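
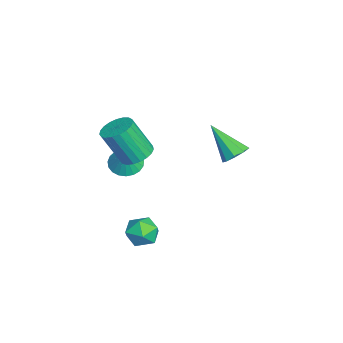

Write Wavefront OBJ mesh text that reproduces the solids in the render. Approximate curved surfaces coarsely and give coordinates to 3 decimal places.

v 0.063 -3.859 -0.746
v 0.541 -4.435 -1.056
v 0.617 -3.881 0.146
v 0.702 -4.154 -1.149
v 0.752 -3.821 -1.172
v 0.683 -3.495 -1.121
v 0.506 -3.233 -1.006
v 0.254 -3.078 -0.845
v -0.032 -3.059 -0.668
v -0.301 -3.178 -0.504
v -0.507 -3.414 -0.382
v -0.615 -3.728 -0.323
v -0.605 -4.065 -0.337
v -0.479 -4.365 -0.422
v -0.26 -4.579 -0.563
v 0.015 -4.668 -0.736
v 0.298 -4.617 -0.91
v -1.434 1.039 -1.222
v -1.01 1.386 -0.724
v -2.206 -0.119 0.242
v -1.454 1.624 -0.77
v -1.889 1.589 -1.027
v -2.111 1.296 -1.375
v -2.016 0.883 -1.652
v -1.648 0.543 -1.727
v -1.181 0.435 -1.566
v -0.832 0.61 -1.244
v -0.764 0.985 -0.911
v 1.684 -3.29 0.931
v 2.323 -2.845 1.155
v 2.334 -3.725 2.873
v 1.696 -4.17 2.649
v 2.065 -2.653 1.255
v 2.076 -3.533 2.973
v 1.741 -2.571 1.299
v 1.753 -3.451 3.017
v 1.408 -2.613 1.28
v 1.419 -3.493 2.997
v 1.122 -2.773 1.2
v 1.133 -3.653 2.918
v 0.933 -3.022 1.074
v 0.945 -3.902 2.791
v 0.875 -3.317 0.923
v 0.886 -4.197 2.64
v 0.956 -3.608 0.773
v 0.968 -4.488 2.491
v 1.163 -3.843 0.651
v 1.175 -4.723 2.369
v 1.461 -3.983 0.577
v 1.472 -4.863 2.295
v 1.797 -4.004 0.565
v 1.808 -4.884 2.282
v 2.113 -3.9 0.616
v 2.125 -4.78 2.333
v 2.356 -3.692 0.721
v 2.367 -4.572 2.439
v 2.482 -3.413 0.863
v 2.493 -4.293 2.58
v 2.47 -3.114 1.016
v 2.482 -3.994 2.734
v 2.724 -2.404 -3.099
v 3.315 -3.021 -3.276
v 1.745 -3.139 -3.804
v 2.336 -3.756 -3.981
v 2.053 -3.645 -3.163
v 2.657 -3.191 -2.727
v 2.403 -2.969 -4.353
v 3.007 -2.515 -3.917
v 3.116 -3.371 -4.051
v 2.9 -3.788 -3.315
v 2.16 -2.372 -3.765
v 1.944 -2.789 -3.029
f 2 1 4
f 2 4 3
f 4 1 5
f 4 5 3
f 5 1 6
f 5 6 3
f 6 1 7
f 6 7 3
f 7 1 8
f 7 8 3
f 8 1 9
f 8 9 3
f 9 1 10
f 9 10 3
f 10 1 11
f 10 11 3
f 11 1 12
f 11 12 3
f 12 1 13
f 12 13 3
f 13 1 14
f 13 14 3
f 14 1 15
f 14 15 3
f 15 1 16
f 15 16 3
f 16 1 17
f 16 17 3
f 17 1 2
f 17 2 3
f 19 18 21
f 19 21 20
f 21 18 22
f 21 22 20
f 22 18 23
f 22 23 20
f 23 18 24
f 23 24 20
f 24 18 25
f 24 25 20
f 25 18 26
f 25 26 20
f 26 18 27
f 26 27 20
f 27 18 28
f 27 28 20
f 28 18 19
f 28 19 20
f 30 29 33
f 30 33 31
f 31 33 34
f 31 34 32
f 33 29 35
f 33 35 34
f 34 35 36
f 34 36 32
f 35 29 37
f 35 37 36
f 36 37 38
f 36 38 32
f 37 29 39
f 37 39 38
f 38 39 40
f 38 40 32
f 39 29 41
f 39 41 40
f 40 41 42
f 40 42 32
f 41 29 43
f 41 43 42
f 42 43 44
f 42 44 32
f 43 29 45
f 43 45 44
f 44 45 46
f 44 46 32
f 45 29 47
f 45 47 46
f 46 47 48
f 46 48 32
f 47 29 49
f 47 49 48
f 48 49 50
f 48 50 32
f 49 29 51
f 49 51 50
f 50 51 52
f 50 52 32
f 51 29 53
f 51 53 52
f 52 53 54
f 52 54 32
f 53 29 55
f 53 55 54
f 54 55 56
f 54 56 32
f 55 29 57
f 55 57 56
f 56 57 58
f 56 58 32
f 57 29 59
f 57 59 58
f 58 59 60
f 58 60 32
f 59 29 30
f 59 30 60
f 60 30 31
f 60 31 32
f 61 72 66
f 61 66 62
f 61 62 68
f 61 68 71
f 61 71 72
f 62 66 70
f 66 72 65
f 72 71 63
f 71 68 67
f 68 62 69
f 64 70 65
f 64 65 63
f 64 63 67
f 64 67 69
f 64 69 70
f 65 70 66
f 63 65 72
f 67 63 71
f 69 67 68
f 70 69 62



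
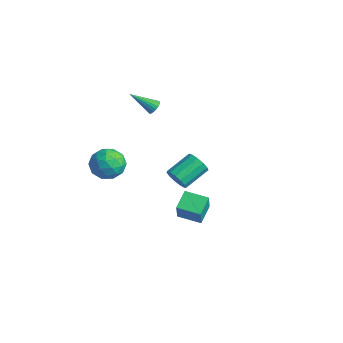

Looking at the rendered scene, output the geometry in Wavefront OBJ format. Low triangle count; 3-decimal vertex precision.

v -1.517 1.773 -2.216
v -1.204 2.105 -2.849
v -1.35 3.678 -2.096
v -1.663 3.347 -1.464
v -1.638 2.097 -2.916
v -1.784 3.67 -2.163
v -2.034 1.986 -2.76
v -2.18 3.559 -2.008
v -2.266 1.807 -2.432
v -2.412 3.38 -1.68
v -2.26 1.618 -2.036
v -2.406 3.191 -1.283
v -2.018 1.478 -1.696
v -2.164 3.051 -0.944
v -1.617 1.432 -1.522
v -1.763 3.005 -0.77
v -1.184 1.494 -1.568
v -1.331 3.068 -0.816
v -0.857 1.645 -1.82
v -1.004 3.218 -1.068
v -0.74 1.837 -2.198
v -0.886 3.41 -1.445
v -0.869 2.008 -2.581
v -1.015 3.581 -1.829
v 2.901 -0.51 0.008
v 3.398 -0.892 1.226
v 3.961 0.29 -0.173
v 4.458 -0.092 1.045
v 3.502 -1.428 -0.525
v 3.999 -1.81 0.693
v 4.562 -0.628 -0.706
v 5.059 -1.01 0.512
v -2.673 1.094 3.421
v -2.413 1.271 3.811
v -3.487 0.006 4.459
v -2.593 1.402 3.807
v -2.789 1.472 3.727
v -2.961 1.468 3.587
v -3.077 1.389 3.414
v -3.112 1.252 3.242
v -3.061 1.084 3.106
v -2.932 0.918 3.032
v -2.753 0.786 3.036
v -2.557 0.716 3.115
v -2.385 0.721 3.256
v -2.269 0.8 3.429
v -2.234 0.937 3.601
v -2.285 1.105 3.737
v -3.969 -1.76 -0.136
v -3.331 -0.86 -0.08
v -2.529 -2.76 -0.48
v -1.891 -1.86 -0.424
v -2.37 -2.255 0.489
v -3.26 -1.637 0.702
v -2.6 -1.983 -1.262
v -3.49 -1.365 -1.049
v -2.485 -0.998 -0.775
v -2.343 -1.166 0.306
v -3.517 -2.454 -0.866
v -3.375 -2.622 0.215
v -3.776 -1.222 -0.078
v -2.084 -2.398 -0.482
v -2.365 -2.63 0.054
v -1.99 -2.101 0.087
v -3.735 -1.679 0.381
v -3.36 -1.15 0.415
v -2.795 -1.97 0.749
v -2.5 -2.47 -0.975
v -2.125 -1.941 -0.941
v -3.87 -1.519 -0.647
v -3.495 -0.99 -0.614
v -3.065 -1.65 -1.309
v -2.904 -0.775 -0.454
v -2.058 -1.362 -0.656
v -2.474 -1.434 -1.148
v -2.997 -1.071 -1.023
v -2.821 -0.874 0.182
v -1.974 -1.461 -0.02
v -2.256 -1.693 0.517
v -2.779 -1.33 0.642
v -2.323 -0.955 -0.226
v -3.886 -2.159 -0.54
v -3.039 -2.746 -0.742
v -3.081 -2.29 -1.202
v -3.604 -1.927 -1.077
v -3.802 -2.258 0.096
v -2.956 -2.845 -0.106
v -2.863 -2.549 0.463
v -3.386 -2.186 0.588
v -3.537 -2.665 -0.334
f 2 1 5
f 2 5 3
f 3 5 6
f 3 6 4
f 5 1 7
f 5 7 6
f 6 7 8
f 6 8 4
f 7 1 9
f 7 9 8
f 8 9 10
f 8 10 4
f 9 1 11
f 9 11 10
f 10 11 12
f 10 12 4
f 11 1 13
f 11 13 12
f 12 13 14
f 12 14 4
f 13 1 15
f 13 15 14
f 14 15 16
f 14 16 4
f 15 1 17
f 15 17 16
f 16 17 18
f 16 18 4
f 17 1 19
f 17 19 18
f 18 19 20
f 18 20 4
f 19 1 21
f 19 21 20
f 20 21 22
f 20 22 4
f 21 1 23
f 21 23 22
f 22 23 24
f 22 24 4
f 23 1 2
f 23 2 24
f 24 2 3
f 24 3 4
f 26 28 25
f 29 26 25
f 25 28 27
f 27 29 25
f 26 32 28
f 30 26 29
f 30 32 26
f 28 32 27
f 31 29 27
f 27 32 31
f 31 30 29
f 32 30 31
f 34 33 36
f 34 36 35
f 36 33 37
f 36 37 35
f 37 33 38
f 37 38 35
f 38 33 39
f 38 39 35
f 39 33 40
f 39 40 35
f 40 33 41
f 40 41 35
f 41 33 42
f 41 42 35
f 42 33 43
f 42 43 35
f 43 33 44
f 43 44 35
f 44 33 45
f 44 45 35
f 45 33 46
f 45 46 35
f 46 33 47
f 46 47 35
f 47 33 48
f 47 48 35
f 48 33 34
f 48 34 35
f 49 86 65
f 86 60 89
f 65 89 54
f 86 89 65
f 49 65 61
f 65 54 66
f 61 66 50
f 65 66 61
f 49 61 70
f 61 50 71
f 70 71 56
f 61 71 70
f 49 70 82
f 70 56 85
f 82 85 59
f 70 85 82
f 49 82 86
f 82 59 90
f 86 90 60
f 82 90 86
f 50 66 77
f 66 54 80
f 77 80 58
f 66 80 77
f 54 89 67
f 89 60 88
f 67 88 53
f 89 88 67
f 60 90 87
f 90 59 83
f 87 83 51
f 90 83 87
f 59 85 84
f 85 56 72
f 84 72 55
f 85 72 84
f 56 71 76
f 71 50 73
f 76 73 57
f 71 73 76
f 52 78 64
f 78 58 79
f 64 79 53
f 78 79 64
f 52 64 62
f 64 53 63
f 62 63 51
f 64 63 62
f 52 62 69
f 62 51 68
f 69 68 55
f 62 68 69
f 52 69 74
f 69 55 75
f 74 75 57
f 69 75 74
f 52 74 78
f 74 57 81
f 78 81 58
f 74 81 78
f 53 79 67
f 79 58 80
f 67 80 54
f 79 80 67
f 51 63 87
f 63 53 88
f 87 88 60
f 63 88 87
f 55 68 84
f 68 51 83
f 84 83 59
f 68 83 84
f 57 75 76
f 75 55 72
f 76 72 56
f 75 72 76
f 58 81 77
f 81 57 73
f 77 73 50
f 81 73 77



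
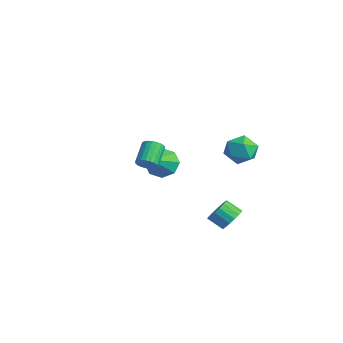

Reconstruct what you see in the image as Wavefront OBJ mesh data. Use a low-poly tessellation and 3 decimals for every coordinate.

v -3.692 -0.47 -3.08
v -2.857 -0.149 -3.528
v -2.708 -1.63 -2.08
v -3.024 0.252 -2.898
v -3.582 0.231 -2.375
v -4.204 -0.201 -2.264
v -4.526 -0.791 -2.631
v -4.359 -1.192 -3.261
v -3.801 -1.17 -3.785
v -3.179 -0.738 -3.896
v 0.888 -3.622 -0.234
v 1.378 -3.426 0.052
v 0.582 -2.642 0.879
v 0.092 -2.838 0.594
v 1.353 -3.258 -0.131
v 0.558 -2.474 0.697
v 1.249 -3.153 -0.331
v 0.453 -2.369 0.496
v 1.081 -3.128 -0.515
v 0.286 -2.345 0.313
v 0.881 -3.19 -0.65
v 0.085 -2.406 0.178
v 0.681 -3.326 -0.713
v -0.114 -2.542 0.115
v 0.517 -3.513 -0.693
v -0.278 -2.729 0.135
v 0.418 -3.719 -0.594
v -0.378 -2.935 0.234
v 0.399 -3.908 -0.432
v -0.396 -3.124 0.395
v 0.465 -4.048 -0.237
v -0.33 -3.264 0.591
v 0.604 -4.114 -0.04
v -0.191 -3.33 0.787
v 0.792 -4.095 0.122
v -0.003 -3.311 0.95
v 0.997 -3.994 0.224
v 0.201 -3.211 1.051
v 1.183 -3.829 0.246
v 0.387 -3.045 1.074
v 1.317 -3.628 0.185
v 0.522 -2.844 1.013
v 3.119 0.098 -4.106
v 3.719 -0.099 -3.665
v 3.101 -0.654 -3.073
v 2.501 -0.458 -3.514
v 3.591 0.21 -3.509
v 2.974 -0.345 -2.916
v 3.356 0.493 -3.489
v 2.738 -0.063 -2.897
v 3.066 0.685 -3.611
v 2.448 0.13 -3.019
v 2.788 0.743 -3.846
v 2.171 0.187 -3.254
v 2.586 0.653 -4.141
v 1.969 0.097 -3.549
v 2.506 0.435 -4.428
v 1.889 -0.12 -3.835
v 2.566 0.141 -4.641
v 1.949 -0.414 -4.049
v 2.753 -0.164 -4.732
v 2.136 -0.719 -4.139
v 3.024 -0.408 -4.679
v 2.407 -0.963 -4.086
v 3.316 -0.537 -4.495
v 2.699 -1.092 -3.902
v 3.563 -0.52 -4.222
v 2.946 -1.076 -3.63
v 3.708 -0.362 -3.923
v 3.091 -0.917 -3.33
v 2.757 1.307 0.962
v 3.458 1.128 0.304
v 2.942 -0.148 1.556
v 3.643 -0.327 0.898
v 3.801 0.316 1.618
v 3.686 1.215 1.251
v 2.714 -0.235 0.609
v 2.599 0.664 0.242
v 3.431 0.175 0.086
v 4.103 0.515 0.709
v 2.297 0.465 1.151
v 2.969 0.805 1.774
f 2 1 4
f 2 4 3
f 4 1 5
f 4 5 3
f 5 1 6
f 5 6 3
f 6 1 7
f 6 7 3
f 7 1 8
f 7 8 3
f 8 1 9
f 8 9 3
f 9 1 10
f 9 10 3
f 10 1 2
f 10 2 3
f 12 11 15
f 12 15 13
f 13 15 16
f 13 16 14
f 15 11 17
f 15 17 16
f 16 17 18
f 16 18 14
f 17 11 19
f 17 19 18
f 18 19 20
f 18 20 14
f 19 11 21
f 19 21 20
f 20 21 22
f 20 22 14
f 21 11 23
f 21 23 22
f 22 23 24
f 22 24 14
f 23 11 25
f 23 25 24
f 24 25 26
f 24 26 14
f 25 11 27
f 25 27 26
f 26 27 28
f 26 28 14
f 27 11 29
f 27 29 28
f 28 29 30
f 28 30 14
f 29 11 31
f 29 31 30
f 30 31 32
f 30 32 14
f 31 11 33
f 31 33 32
f 32 33 34
f 32 34 14
f 33 11 35
f 33 35 34
f 34 35 36
f 34 36 14
f 35 11 37
f 35 37 36
f 36 37 38
f 36 38 14
f 37 11 39
f 37 39 38
f 38 39 40
f 38 40 14
f 39 11 41
f 39 41 40
f 40 41 42
f 40 42 14
f 41 11 12
f 41 12 42
f 42 12 13
f 42 13 14
f 44 43 47
f 44 47 45
f 45 47 48
f 45 48 46
f 47 43 49
f 47 49 48
f 48 49 50
f 48 50 46
f 49 43 51
f 49 51 50
f 50 51 52
f 50 52 46
f 51 43 53
f 51 53 52
f 52 53 54
f 52 54 46
f 53 43 55
f 53 55 54
f 54 55 56
f 54 56 46
f 55 43 57
f 55 57 56
f 56 57 58
f 56 58 46
f 57 43 59
f 57 59 58
f 58 59 60
f 58 60 46
f 59 43 61
f 59 61 60
f 60 61 62
f 60 62 46
f 61 43 63
f 61 63 62
f 62 63 64
f 62 64 46
f 63 43 65
f 63 65 64
f 64 65 66
f 64 66 46
f 65 43 67
f 65 67 66
f 66 67 68
f 66 68 46
f 67 43 69
f 67 69 68
f 68 69 70
f 68 70 46
f 69 43 44
f 69 44 70
f 70 44 45
f 70 45 46
f 71 82 76
f 71 76 72
f 71 72 78
f 71 78 81
f 71 81 82
f 72 76 80
f 76 82 75
f 82 81 73
f 81 78 77
f 78 72 79
f 74 80 75
f 74 75 73
f 74 73 77
f 74 77 79
f 74 79 80
f 75 80 76
f 73 75 82
f 77 73 81
f 79 77 78
f 80 79 72



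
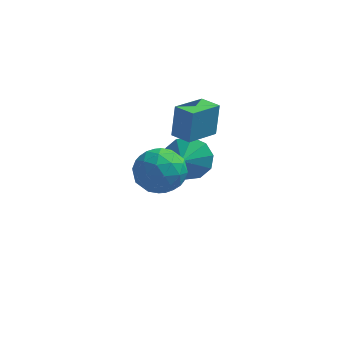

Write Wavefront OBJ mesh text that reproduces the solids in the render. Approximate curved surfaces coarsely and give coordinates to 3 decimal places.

v -0.705 1.627 -0.391
v 0.245 1.705 -0.123
v -0.775 0.753 0.111
v -0.096 1.978 0.305
v -0.669 2.118 0.468
v -1.256 2.069 0.302
v -1.633 1.852 -0.128
v -1.655 1.549 -0.659
v -1.315 1.275 -1.088
v -0.741 1.136 -1.25
v -0.154 1.184 -1.084
v 0.222 1.401 -0.654
v -0.78 -2.359 1.716
v 0.072 -2.865 1.998
v -1.612 -3.055 2.982
v -0.76 -3.561 3.264
v -0.811 -2.538 3.373
v -0.297 -2.108 2.591
v -1.243 -3.812 2.389
v -0.729 -3.382 1.607
v -0.214 -3.763 2.414
v 0.053 -2.976 3.022
v -1.593 -2.944 1.958
v -1.326 -2.157 2.566
v -0.281 -2.551 1.746
v -1.259 -3.369 3.234
v -1.289 -2.768 3.299
v -0.788 -3.065 3.464
v -0.498 -2.106 2.094
v 0.003 -2.403 2.26
v -0.516 -2.211 3.069
v -1.543 -3.517 2.72
v -1.042 -3.814 2.886
v -0.752 -2.855 1.516
v -0.251 -3.152 1.681
v -1.024 -3.709 1.911
v 0.052 -3.376 2.156
v -0.437 -3.786 2.9
v -0.721 -3.933 2.386
v -0.419 -3.68 1.926
v 0.209 -2.913 2.513
v -0.28 -3.322 3.258
v -0.311 -2.721 3.322
v -0.008 -2.468 2.862
v 0.04 -3.441 2.758
v -1.26 -2.598 1.722
v -1.749 -3.007 2.467
v -1.532 -3.452 2.118
v -1.229 -3.199 1.658
v -1.103 -2.134 2.08
v -1.592 -2.544 2.824
v -1.121 -2.24 3.054
v -0.819 -1.987 2.594
v -1.58 -2.479 2.222
v -1.102 0.48 1.755
v -1.035 0.791 3.129
v -0.344 1.688 1.445
v -0.277 1.999 2.818
v -0.343 0.021 1.822
v -0.276 0.332 3.195
v 0.415 1.229 1.511
v 0.482 1.54 2.885
f 2 1 4
f 2 4 3
f 4 1 5
f 4 5 3
f 5 1 6
f 5 6 3
f 6 1 7
f 6 7 3
f 7 1 8
f 7 8 3
f 8 1 9
f 8 9 3
f 9 1 10
f 9 10 3
f 10 1 11
f 10 11 3
f 11 1 12
f 11 12 3
f 12 1 2
f 12 2 3
f 13 50 29
f 50 24 53
f 29 53 18
f 50 53 29
f 13 29 25
f 29 18 30
f 25 30 14
f 29 30 25
f 13 25 34
f 25 14 35
f 34 35 20
f 25 35 34
f 13 34 46
f 34 20 49
f 46 49 23
f 34 49 46
f 13 46 50
f 46 23 54
f 50 54 24
f 46 54 50
f 14 30 41
f 30 18 44
f 41 44 22
f 30 44 41
f 18 53 31
f 53 24 52
f 31 52 17
f 53 52 31
f 24 54 51
f 54 23 47
f 51 47 15
f 54 47 51
f 23 49 48
f 49 20 36
f 48 36 19
f 49 36 48
f 20 35 40
f 35 14 37
f 40 37 21
f 35 37 40
f 16 42 28
f 42 22 43
f 28 43 17
f 42 43 28
f 16 28 26
f 28 17 27
f 26 27 15
f 28 27 26
f 16 26 33
f 26 15 32
f 33 32 19
f 26 32 33
f 16 33 38
f 33 19 39
f 38 39 21
f 33 39 38
f 16 38 42
f 38 21 45
f 42 45 22
f 38 45 42
f 17 43 31
f 43 22 44
f 31 44 18
f 43 44 31
f 15 27 51
f 27 17 52
f 51 52 24
f 27 52 51
f 19 32 48
f 32 15 47
f 48 47 23
f 32 47 48
f 21 39 40
f 39 19 36
f 40 36 20
f 39 36 40
f 22 45 41
f 45 21 37
f 41 37 14
f 45 37 41
f 56 58 55
f 59 56 55
f 55 58 57
f 57 59 55
f 56 62 58
f 60 56 59
f 60 62 56
f 58 62 57
f 61 59 57
f 57 62 61
f 61 60 59
f 62 60 61



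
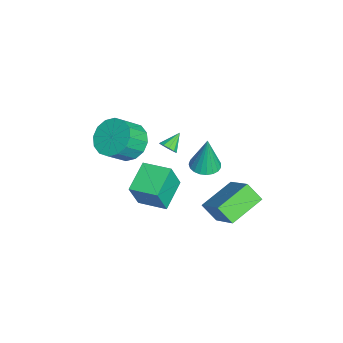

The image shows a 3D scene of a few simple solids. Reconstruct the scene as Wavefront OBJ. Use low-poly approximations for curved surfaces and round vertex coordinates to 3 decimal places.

v 0.534 2.499 1.082
v 0.991 3.105 1.029
v 0.626 2.601 2.998
v 0.704 3.238 1.035
v 0.389 3.244 1.05
v 0.098 3.121 1.07
v -0.117 2.891 1.093
v -0.219 2.593 1.113
v -0.191 2.278 1.129
v -0.038 2.002 1.136
v 0.214 1.812 1.134
v 0.522 1.74 1.123
v 0.832 1.8 1.105
v 1.09 1.981 1.084
v 1.252 2.251 1.061
v 1.291 2.564 1.043
v 1.198 2.866 1.031
v -0.302 -1.044 2.041
v 0.532 -0.358 2.066
v 1.155 -1.149 3.023
v 0.322 -1.836 2.999
v 0.177 -0.168 2.454
v 0.8 -0.96 3.411
v -0.307 -0.214 2.732
v 0.317 -1.005 3.689
v -0.789 -0.481 2.824
v -0.165 -1.273 3.781
v -1.14 -0.9 2.707
v -0.516 -1.692 3.664
v -1.267 -1.357 2.411
v -0.643 -2.149 3.368
v -1.135 -1.731 2.017
v -0.512 -2.522 2.974
v -0.78 -1.92 1.629
v -0.157 -2.712 2.586
v -0.297 -1.875 1.351
v 0.327 -2.666 2.308
v 0.185 -1.607 1.259
v 0.809 -2.399 2.216
v 0.536 -1.188 1.376
v 1.16 -1.98 2.333
v 0.663 -0.731 1.672
v 1.287 -1.523 2.629
v 3.738 2.975 0.035
v 3.37 2.31 0.803
v 2.578 4.322 0.648
v 2.211 3.657 1.416
v 5.229 3.663 1.344
v 4.862 2.998 2.112
v 4.07 5.01 1.957
v 3.702 4.345 2.725
v 1.556 0.046 1.196
v 2.006 -0.363 2.665
v 2.2 1.346 1.361
v 2.65 0.937 2.83
v 2.97 -0.577 0.59
v 3.42 -0.986 2.059
v 3.614 0.723 0.755
v 4.064 0.314 2.224
v -1.632 0.755 0.313
v -1.369 1.175 0.192
v -2.268 1.325 0.907
v -1.599 1.14 -0.02
v -1.842 0.957 -0.105
v -2.004 0.697 -0.031
v -2.024 0.46 0.176
v -1.894 0.335 0.435
v -1.664 0.371 0.647
v -1.422 0.554 0.732
v -1.259 0.813 0.657
v -1.239 1.051 0.451
f 2 1 4
f 2 4 3
f 4 1 5
f 4 5 3
f 5 1 6
f 5 6 3
f 6 1 7
f 6 7 3
f 7 1 8
f 7 8 3
f 8 1 9
f 8 9 3
f 9 1 10
f 9 10 3
f 10 1 11
f 10 11 3
f 11 1 12
f 11 12 3
f 12 1 13
f 12 13 3
f 13 1 14
f 13 14 3
f 14 1 15
f 14 15 3
f 15 1 16
f 15 16 3
f 16 1 17
f 16 17 3
f 17 1 2
f 17 2 3
f 19 18 22
f 19 22 20
f 20 22 23
f 20 23 21
f 22 18 24
f 22 24 23
f 23 24 25
f 23 25 21
f 24 18 26
f 24 26 25
f 25 26 27
f 25 27 21
f 26 18 28
f 26 28 27
f 27 28 29
f 27 29 21
f 28 18 30
f 28 30 29
f 29 30 31
f 29 31 21
f 30 18 32
f 30 32 31
f 31 32 33
f 31 33 21
f 32 18 34
f 32 34 33
f 33 34 35
f 33 35 21
f 34 18 36
f 34 36 35
f 35 36 37
f 35 37 21
f 36 18 38
f 36 38 37
f 37 38 39
f 37 39 21
f 38 18 40
f 38 40 39
f 39 40 41
f 39 41 21
f 40 18 42
f 40 42 41
f 41 42 43
f 41 43 21
f 42 18 19
f 42 19 43
f 43 19 20
f 43 20 21
f 45 47 44
f 48 45 44
f 44 47 46
f 46 48 44
f 45 51 47
f 49 45 48
f 49 51 45
f 47 51 46
f 50 48 46
f 46 51 50
f 50 49 48
f 51 49 50
f 53 55 52
f 56 53 52
f 52 55 54
f 54 56 52
f 53 59 55
f 57 53 56
f 57 59 53
f 55 59 54
f 58 56 54
f 54 59 58
f 58 57 56
f 59 57 58
f 61 60 63
f 61 63 62
f 63 60 64
f 63 64 62
f 64 60 65
f 64 65 62
f 65 60 66
f 65 66 62
f 66 60 67
f 66 67 62
f 67 60 68
f 67 68 62
f 68 60 69
f 68 69 62
f 69 60 70
f 69 70 62
f 70 60 71
f 70 71 62
f 71 60 61
f 71 61 62



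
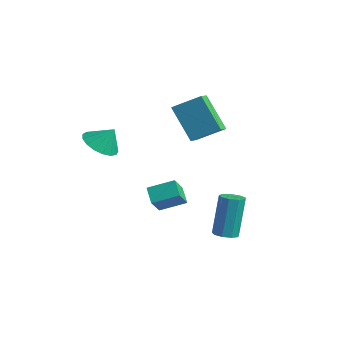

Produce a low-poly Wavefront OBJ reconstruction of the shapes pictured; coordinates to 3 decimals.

v -3.384 2.095 -4.034
v -2.696 3.102 -3.556
v -2.648 1.853 -4.583
v -1.959 2.86 -4.105
v -2.981 1.42 -3.195
v -2.292 2.427 -2.717
v -2.244 1.178 -3.744
v -1.556 2.185 -3.266
v -4.083 -0.244 -0.452
v -3.409 0.147 -0.96
v -3.657 0.224 0.472
v -3.735 0.451 -0.964
v -4.14 0.595 -0.85
v -4.533 0.547 -0.645
v -4.822 0.318 -0.396
v -4.942 -0.04 -0.16
v -4.865 -0.444 0.009
v -4.609 -0.803 0.073
v -4.232 -1.033 0.016
v -3.822 -1.083 -0.148
v -3.471 -0.94 -0.382
v -3.26 -0.638 -0.632
v -3.238 -0.246 -0.84
v 1.665 2.341 -4.224
v 2.017 1.907 -4.067
v 1.766 2.426 -2.078
v 1.415 2.859 -2.236
v 2.228 2.238 -4.126
v 1.977 2.757 -2.138
v 2.175 2.617 -4.232
v 1.925 3.136 -2.244
v 1.884 2.866 -4.334
v 1.633 3.385 -2.346
v 1.491 2.87 -4.384
v 1.24 3.389 -2.396
v 1.179 2.626 -4.36
v 0.928 3.145 -2.372
v 1.095 2.248 -4.272
v 0.844 2.767 -2.284
v 1.278 1.914 -4.162
v 1.027 2.433 -2.173
v 1.642 1.779 -4.08
v 1.391 2.298 -2.092
v -3.902 3.637 0.874
v -3.41 3 1.179
v -3.072 4.637 1.622
v -2.58 4.001 1.927
v -2.66 3.819 -0.747
v -2.168 3.183 -0.442
v -1.83 4.82 0.001
v -1.338 4.183 0.306
f 2 4 1
f 5 2 1
f 1 4 3
f 3 5 1
f 2 8 4
f 6 2 5
f 6 8 2
f 4 8 3
f 7 5 3
f 3 8 7
f 7 6 5
f 8 6 7
f 10 9 12
f 10 12 11
f 12 9 13
f 12 13 11
f 13 9 14
f 13 14 11
f 14 9 15
f 14 15 11
f 15 9 16
f 15 16 11
f 16 9 17
f 16 17 11
f 17 9 18
f 17 18 11
f 18 9 19
f 18 19 11
f 19 9 20
f 19 20 11
f 20 9 21
f 20 21 11
f 21 9 22
f 21 22 11
f 22 9 23
f 22 23 11
f 23 9 10
f 23 10 11
f 25 24 28
f 25 28 26
f 26 28 29
f 26 29 27
f 28 24 30
f 28 30 29
f 29 30 31
f 29 31 27
f 30 24 32
f 30 32 31
f 31 32 33
f 31 33 27
f 32 24 34
f 32 34 33
f 33 34 35
f 33 35 27
f 34 24 36
f 34 36 35
f 35 36 37
f 35 37 27
f 36 24 38
f 36 38 37
f 37 38 39
f 37 39 27
f 38 24 40
f 38 40 39
f 39 40 41
f 39 41 27
f 40 24 42
f 40 42 41
f 41 42 43
f 41 43 27
f 42 24 25
f 42 25 43
f 43 25 26
f 43 26 27
f 45 47 44
f 48 45 44
f 44 47 46
f 46 48 44
f 45 51 47
f 49 45 48
f 49 51 45
f 47 51 46
f 50 48 46
f 46 51 50
f 50 49 48
f 51 49 50



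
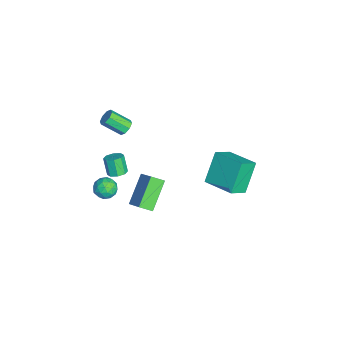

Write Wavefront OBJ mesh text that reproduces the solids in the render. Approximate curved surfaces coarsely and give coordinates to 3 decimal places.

v 3.334 -3.279 3.28
v 3.707 -3.639 3.391
v 3.259 -3.82 4.311
v 2.886 -3.461 4.2
v 3.81 -3.266 3.514
v 3.361 -3.448 4.434
v 3.633 -2.901 3.5
v 3.185 -3.083 4.421
v 3.282 -2.758 3.357
v 2.833 -2.939 4.278
v 2.961 -2.92 3.169
v 2.513 -3.101 4.089
v 2.859 -3.292 3.046
v 2.41 -3.474 3.966
v 3.035 -3.657 3.059
v 2.587 -3.839 3.98
v 3.387 -3.801 3.202
v 2.938 -3.982 4.123
v -0.293 -2.808 3.291
v 0.061 -3.068 3.032
v -0.093 -4.092 3.85
v -0.447 -3.832 4.109
v 0.213 -2.858 3.323
v 0.06 -3.882 4.142
v 0.069 -2.619 3.596
v -0.084 -3.643 4.414
v -0.287 -2.49 3.69
v -0.441 -3.514 4.508
v -0.647 -2.548 3.55
v -0.801 -3.572 4.368
v -0.8 -2.758 3.258
v -0.953 -3.782 4.077
v -0.656 -2.997 2.986
v -0.809 -4.021 3.804
v -0.299 -3.126 2.892
v -0.453 -4.15 3.71
v -3.078 2.85 -2.168
v -2.386 2.014 -1.4
v -1.794 4.201 -1.854
v -1.102 3.365 -1.086
v -2.038 2.235 -3.774
v -1.346 1.399 -3.006
v -0.754 3.586 -3.46
v -0.062 2.75 -2.692
v 0.389 -2.008 -3.364
v 0.408 -2.739 -2.931
v -1 -1.323 -2.147
v -0.981 -2.054 -1.714
v 1.381 -1.486 -2.526
v 1.4 -2.217 -2.093
v -0.008 -0.801 -1.309
v 0.011 -1.532 -0.876
v 0.038 -3.433 -2.405
v 0.334 -3.864 -1.917
v -0.894 -4.116 -2.443
v -0.598 -4.547 -1.955
v -0.813 -3.891 -1.769
v -0.236 -3.468 -1.746
v -0.324 -4.512 -2.614
v 0.253 -4.089 -2.591
v 0.111 -4.53 -2.046
v -0.192 -4.147 -1.524
v -0.368 -3.833 -2.836
v -0.671 -3.45 -2.314
v 0.268 -3.588 -2.158
v -0.828 -4.392 -2.202
v -0.954 -4.006 -2.093
v -0.78 -4.259 -1.806
v -0.067 -3.356 -2.057
v 0.107 -3.609 -1.77
v -0.568 -3.625 -1.683
v -0.667 -4.371 -2.59
v -0.493 -4.624 -2.303
v 0.22 -3.721 -2.554
v 0.394 -3.974 -2.267
v 0.008 -4.355 -2.677
v 0.311 -4.233 -1.947
v -0.238 -4.635 -1.969
v -0.076 -4.614 -2.357
v 0.263 -4.366 -2.343
v 0.133 -4.008 -1.64
v -0.415 -4.41 -1.662
v -0.541 -4.024 -1.553
v -0.203 -3.776 -1.539
v 0.001 -4.4 -1.716
v -0.145 -3.57 -2.698
v -0.693 -3.972 -2.72
v -0.357 -4.204 -2.821
v -0.019 -3.956 -2.807
v -0.322 -3.345 -2.391
v -0.871 -3.747 -2.413
v -0.823 -3.614 -2.017
v -0.484 -3.366 -2.003
v -0.561 -3.58 -2.644
f 2 1 5
f 2 5 3
f 3 5 6
f 3 6 4
f 5 1 7
f 5 7 6
f 6 7 8
f 6 8 4
f 7 1 9
f 7 9 8
f 8 9 10
f 8 10 4
f 9 1 11
f 9 11 10
f 10 11 12
f 10 12 4
f 11 1 13
f 11 13 12
f 12 13 14
f 12 14 4
f 13 1 15
f 13 15 14
f 14 15 16
f 14 16 4
f 15 1 17
f 15 17 16
f 16 17 18
f 16 18 4
f 17 1 2
f 17 2 18
f 18 2 3
f 18 3 4
f 20 19 23
f 20 23 21
f 21 23 24
f 21 24 22
f 23 19 25
f 23 25 24
f 24 25 26
f 24 26 22
f 25 19 27
f 25 27 26
f 26 27 28
f 26 28 22
f 27 19 29
f 27 29 28
f 28 29 30
f 28 30 22
f 29 19 31
f 29 31 30
f 30 31 32
f 30 32 22
f 31 19 33
f 31 33 32
f 32 33 34
f 32 34 22
f 33 19 35
f 33 35 34
f 34 35 36
f 34 36 22
f 35 19 20
f 35 20 36
f 36 20 21
f 36 21 22
f 38 40 37
f 41 38 37
f 37 40 39
f 39 41 37
f 38 44 40
f 42 38 41
f 42 44 38
f 40 44 39
f 43 41 39
f 39 44 43
f 43 42 41
f 44 42 43
f 46 48 45
f 49 46 45
f 45 48 47
f 47 49 45
f 46 52 48
f 50 46 49
f 50 52 46
f 48 52 47
f 51 49 47
f 47 52 51
f 51 50 49
f 52 50 51
f 53 90 69
f 90 64 93
f 69 93 58
f 90 93 69
f 53 69 65
f 69 58 70
f 65 70 54
f 69 70 65
f 53 65 74
f 65 54 75
f 74 75 60
f 65 75 74
f 53 74 86
f 74 60 89
f 86 89 63
f 74 89 86
f 53 86 90
f 86 63 94
f 90 94 64
f 86 94 90
f 54 70 81
f 70 58 84
f 81 84 62
f 70 84 81
f 58 93 71
f 93 64 92
f 71 92 57
f 93 92 71
f 64 94 91
f 94 63 87
f 91 87 55
f 94 87 91
f 63 89 88
f 89 60 76
f 88 76 59
f 89 76 88
f 60 75 80
f 75 54 77
f 80 77 61
f 75 77 80
f 56 82 68
f 82 62 83
f 68 83 57
f 82 83 68
f 56 68 66
f 68 57 67
f 66 67 55
f 68 67 66
f 56 66 73
f 66 55 72
f 73 72 59
f 66 72 73
f 56 73 78
f 73 59 79
f 78 79 61
f 73 79 78
f 56 78 82
f 78 61 85
f 82 85 62
f 78 85 82
f 57 83 71
f 83 62 84
f 71 84 58
f 83 84 71
f 55 67 91
f 67 57 92
f 91 92 64
f 67 92 91
f 59 72 88
f 72 55 87
f 88 87 63
f 72 87 88
f 61 79 80
f 79 59 76
f 80 76 60
f 79 76 80
f 62 85 81
f 85 61 77
f 81 77 54
f 85 77 81



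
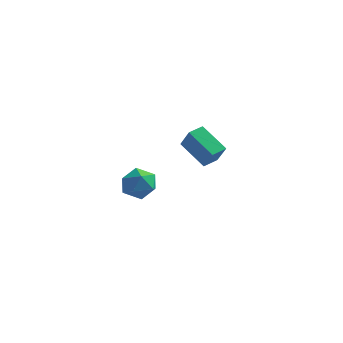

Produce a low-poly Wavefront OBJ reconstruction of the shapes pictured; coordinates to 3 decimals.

v -0.071 1.354 -3.837
v -1.38 1.974 -2.929
v 0.343 2.103 -3.751
v -0.967 2.723 -2.843
v 0.467 0.937 -2.777
v -0.843 1.557 -1.869
v 0.88 1.686 -2.691
v -0.429 2.306 -1.783
v -1.401 -2.981 -2.323
v -0.775 -3.449 -1.89
v -1.985 -4.211 -2.81
v -1.359 -4.679 -2.377
v -1.986 -4.239 -1.917
v -1.625 -3.479 -1.616
v -1.135 -4.181 -3.084
v -0.774 -3.421 -2.783
v -0.611 -4.191 -2.36
v -1.137 -4.227 -1.639
v -1.623 -3.433 -3.061
v -2.149 -3.469 -2.34
f 2 4 1
f 5 2 1
f 1 4 3
f 3 5 1
f 2 8 4
f 6 2 5
f 6 8 2
f 4 8 3
f 7 5 3
f 3 8 7
f 7 6 5
f 8 6 7
f 9 20 14
f 9 14 10
f 9 10 16
f 9 16 19
f 9 19 20
f 10 14 18
f 14 20 13
f 20 19 11
f 19 16 15
f 16 10 17
f 12 18 13
f 12 13 11
f 12 11 15
f 12 15 17
f 12 17 18
f 13 18 14
f 11 13 20
f 15 11 19
f 17 15 16
f 18 17 10



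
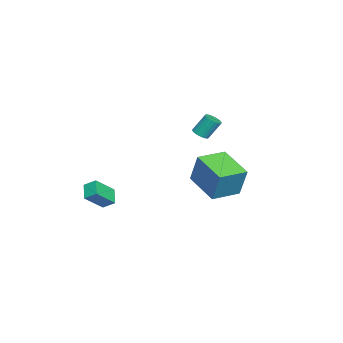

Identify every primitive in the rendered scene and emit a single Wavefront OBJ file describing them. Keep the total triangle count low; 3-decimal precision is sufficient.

v -3.141 1.057 0.692
v -2.662 1.258 0.665
v -2.88 1.924 1.761
v -3.359 1.723 1.788
v -2.769 1.395 0.561
v -2.986 2.061 1.656
v -2.932 1.481 0.476
v -3.149 2.147 1.571
v -3.127 1.502 0.424
v -3.344 2.168 1.52
v -3.324 1.456 0.414
v -3.542 2.122 1.509
v -3.494 1.349 0.445
v -3.711 2.015 1.54
v -3.609 1.197 0.514
v -3.827 1.863 1.609
v -3.654 1.024 0.611
v -3.871 1.69 1.706
v -3.62 0.856 0.719
v -3.838 1.522 1.815
v -3.514 0.719 0.824
v -3.731 1.385 1.919
v -3.351 0.633 0.909
v -3.568 1.299 2.004
v -3.156 0.612 0.96
v -3.373 1.278 2.056
v -2.958 0.658 0.971
v -3.176 1.324 2.066
v -2.789 0.765 0.94
v -3.006 1.431 2.035
v -2.673 0.917 0.871
v -2.891 1.583 1.966
v -2.629 1.09 0.774
v -2.846 1.756 1.869
v 1.835 -3.055 -1.986
v 2.705 -3.793 -0.997
v 1.911 -2.386 -1.554
v 2.781 -3.124 -0.565
v 2.679 -2.796 -2.535
v 3.549 -3.534 -1.546
v 2.755 -2.127 -2.103
v 3.625 -2.865 -1.114
v 1.884 3.037 0.216
v 2.259 3.493 1.938
v 3.248 4.454 -0.458
v 3.624 4.911 1.264
v 3.096 1.889 0.256
v 3.472 2.346 1.978
v 4.461 3.307 -0.418
v 4.836 3.763 1.304
f 2 1 5
f 2 5 3
f 3 5 6
f 3 6 4
f 5 1 7
f 5 7 6
f 6 7 8
f 6 8 4
f 7 1 9
f 7 9 8
f 8 9 10
f 8 10 4
f 9 1 11
f 9 11 10
f 10 11 12
f 10 12 4
f 11 1 13
f 11 13 12
f 12 13 14
f 12 14 4
f 13 1 15
f 13 15 14
f 14 15 16
f 14 16 4
f 15 1 17
f 15 17 16
f 16 17 18
f 16 18 4
f 17 1 19
f 17 19 18
f 18 19 20
f 18 20 4
f 19 1 21
f 19 21 20
f 20 21 22
f 20 22 4
f 21 1 23
f 21 23 22
f 22 23 24
f 22 24 4
f 23 1 25
f 23 25 24
f 24 25 26
f 24 26 4
f 25 1 27
f 25 27 26
f 26 27 28
f 26 28 4
f 27 1 29
f 27 29 28
f 28 29 30
f 28 30 4
f 29 1 31
f 29 31 30
f 30 31 32
f 30 32 4
f 31 1 33
f 31 33 32
f 32 33 34
f 32 34 4
f 33 1 2
f 33 2 34
f 34 2 3
f 34 3 4
f 36 38 35
f 39 36 35
f 35 38 37
f 37 39 35
f 36 42 38
f 40 36 39
f 40 42 36
f 38 42 37
f 41 39 37
f 37 42 41
f 41 40 39
f 42 40 41
f 44 46 43
f 47 44 43
f 43 46 45
f 45 47 43
f 44 50 46
f 48 44 47
f 48 50 44
f 46 50 45
f 49 47 45
f 45 50 49
f 49 48 47
f 50 48 49



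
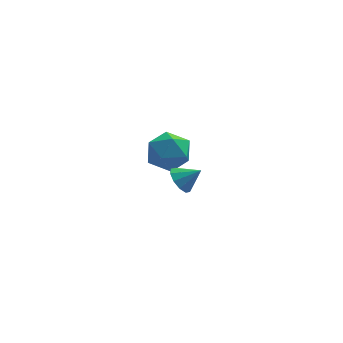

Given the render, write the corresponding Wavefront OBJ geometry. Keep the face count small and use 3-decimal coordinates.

v -3.005 3.252 0.43
v -2.492 2.593 1.2
v -4.388 2.047 0.32
v -3.875 1.388 1.09
v -4.307 2.392 1.399
v -3.453 3.136 1.467
v -3.427 1.504 0.053
v -2.573 2.248 0.121
v -2.753 1.513 0.967
v -3.297 2.062 1.799
v -3.583 2.578 -0.279
v -4.127 3.127 0.553
v -3.614 -3.136 3.24
v -3.19 -3.021 2.695
v -2.786 -3.244 3.86
v -3.278 -2.639 2.878
v -3.494 -2.447 3.2
v -3.756 -2.518 3.537
v -3.964 -2.825 3.761
v -4.038 -3.251 3.785
v -3.95 -3.633 3.601
v -3.734 -3.824 3.279
v -3.472 -3.753 2.942
v -3.264 -3.446 2.719
f 1 12 6
f 1 6 2
f 1 2 8
f 1 8 11
f 1 11 12
f 2 6 10
f 6 12 5
f 12 11 3
f 11 8 7
f 8 2 9
f 4 10 5
f 4 5 3
f 4 3 7
f 4 7 9
f 4 9 10
f 5 10 6
f 3 5 12
f 7 3 11
f 9 7 8
f 10 9 2
f 14 13 16
f 14 16 15
f 16 13 17
f 16 17 15
f 17 13 18
f 17 18 15
f 18 13 19
f 18 19 15
f 19 13 20
f 19 20 15
f 20 13 21
f 20 21 15
f 21 13 22
f 21 22 15
f 22 13 23
f 22 23 15
f 23 13 24
f 23 24 15
f 24 13 14
f 24 14 15



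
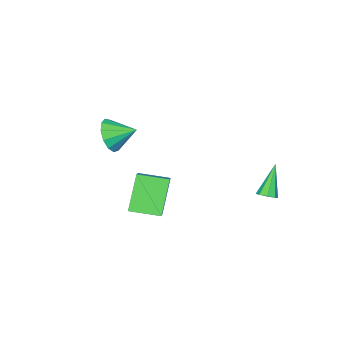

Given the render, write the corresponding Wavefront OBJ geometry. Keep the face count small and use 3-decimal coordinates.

v -0.956 2.547 -1.081
v -0.5 2.481 -0.799
v -1.984 2.113 0.481
v -0.64 2.869 -0.784
v -0.965 3.069 -0.942
v -1.285 2.963 -1.182
v -1.411 2.614 -1.363
v -1.271 2.225 -1.378
v -0.946 2.025 -1.22
v -0.626 2.131 -0.98
v 4.401 -1.334 -1.339
v 3.306 -1.912 0.394
v 3.412 -0.121 -1.559
v 2.317 -0.7 0.173
v 5.403 -0.34 -0.373
v 4.308 -0.919 1.359
v 4.414 0.872 -0.594
v 3.319 0.294 1.139
v 2.888 -4.283 1.699
v 3.607 -4.186 2.429
v 2.152 -3.217 2.281
v 3.768 -3.837 1.994
v 3.649 -3.631 1.465
v 3.288 -3.631 1.01
v 2.8 -3.839 0.774
v 2.34 -4.188 0.832
v 2.054 -4.567 1.165
v 2.032 -4.856 1.668
v 2.282 -4.963 2.181
v 2.724 -4.855 2.54
v 3.218 -4.565 2.633
f 2 1 4
f 2 4 3
f 4 1 5
f 4 5 3
f 5 1 6
f 5 6 3
f 6 1 7
f 6 7 3
f 7 1 8
f 7 8 3
f 8 1 9
f 8 9 3
f 9 1 10
f 9 10 3
f 10 1 2
f 10 2 3
f 12 14 11
f 15 12 11
f 11 14 13
f 13 15 11
f 12 18 14
f 16 12 15
f 16 18 12
f 14 18 13
f 17 15 13
f 13 18 17
f 17 16 15
f 18 16 17
f 20 19 22
f 20 22 21
f 22 19 23
f 22 23 21
f 23 19 24
f 23 24 21
f 24 19 25
f 24 25 21
f 25 19 26
f 25 26 21
f 26 19 27
f 26 27 21
f 27 19 28
f 27 28 21
f 28 19 29
f 28 29 21
f 29 19 30
f 29 30 21
f 30 19 31
f 30 31 21
f 31 19 20
f 31 20 21



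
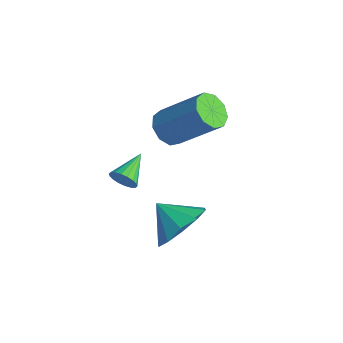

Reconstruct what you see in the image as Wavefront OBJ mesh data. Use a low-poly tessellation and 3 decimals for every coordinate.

v 1.844 -1.875 0.371
v 2.125 -1.866 0.785
v 1.256 -0.925 0.749
v 2.241 -1.738 0.644
v 2.277 -1.638 0.449
v 2.229 -1.585 0.238
v 2.104 -1.589 0.054
v 1.927 -1.65 -0.067
v 1.734 -1.756 -0.101
v 1.563 -1.885 -0.042
v 1.448 -2.013 0.099
v 1.411 -2.113 0.294
v 1.46 -2.166 0.505
v 1.585 -2.162 0.689
v 1.761 -2.101 0.81
v 1.954 -1.995 0.844
v -0.841 1.181 -0.756
v -0.39 0.611 -0.697
v 0.713 1.628 0.714
v 0.261 2.199 0.656
v -0.226 0.923 -1.051
v 0.877 1.941 0.361
v -0.35 1.356 -1.266
v 0.753 2.374 0.145
v -0.704 1.707 -1.243
v 0.399 2.725 0.169
v -1.122 1.812 -0.991
v -0.02 2.83 0.42
v -1.409 1.622 -0.63
v -0.307 2.64 0.782
v -1.431 1.225 -0.327
v -0.328 2.243 1.084
v -1.176 0.808 -0.225
v -0.073 1.826 1.186
v -0.765 0.565 -0.371
v 0.338 1.583 1.04
v 3.218 -0.555 -1.541
v 3.921 -0.911 -0.863
v 2.342 -0.985 -0.859
v 3.763 -0.313 -0.689
v 3.396 0.193 -0.84
v 2.961 0.413 -1.259
v 2.624 0.264 -1.786
v 2.514 -0.198 -2.219
v 2.672 -0.797 -2.393
v 3.039 -1.302 -2.242
v 3.474 -1.523 -1.823
v 3.811 -1.373 -1.296
f 2 1 4
f 2 4 3
f 4 1 5
f 4 5 3
f 5 1 6
f 5 6 3
f 6 1 7
f 6 7 3
f 7 1 8
f 7 8 3
f 8 1 9
f 8 9 3
f 9 1 10
f 9 10 3
f 10 1 11
f 10 11 3
f 11 1 12
f 11 12 3
f 12 1 13
f 12 13 3
f 13 1 14
f 13 14 3
f 14 1 15
f 14 15 3
f 15 1 16
f 15 16 3
f 16 1 2
f 16 2 3
f 18 17 21
f 18 21 19
f 19 21 22
f 19 22 20
f 21 17 23
f 21 23 22
f 22 23 24
f 22 24 20
f 23 17 25
f 23 25 24
f 24 25 26
f 24 26 20
f 25 17 27
f 25 27 26
f 26 27 28
f 26 28 20
f 27 17 29
f 27 29 28
f 28 29 30
f 28 30 20
f 29 17 31
f 29 31 30
f 30 31 32
f 30 32 20
f 31 17 33
f 31 33 32
f 32 33 34
f 32 34 20
f 33 17 35
f 33 35 34
f 34 35 36
f 34 36 20
f 35 17 18
f 35 18 36
f 36 18 19
f 36 19 20
f 38 37 40
f 38 40 39
f 40 37 41
f 40 41 39
f 41 37 42
f 41 42 39
f 42 37 43
f 42 43 39
f 43 37 44
f 43 44 39
f 44 37 45
f 44 45 39
f 45 37 46
f 45 46 39
f 46 37 47
f 46 47 39
f 47 37 48
f 47 48 39
f 48 37 38
f 48 38 39



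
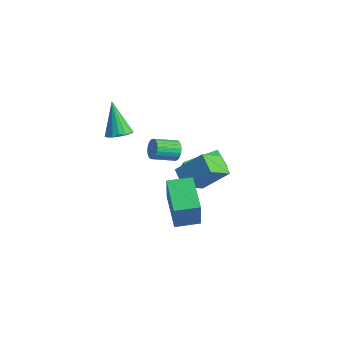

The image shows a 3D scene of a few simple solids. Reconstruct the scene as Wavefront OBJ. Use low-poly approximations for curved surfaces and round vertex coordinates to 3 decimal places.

v 1.759 -1.916 -0.854
v 2.055 -2.202 0.929
v 2.491 -0.748 -0.789
v 2.787 -1.034 0.994
v 3.573 -3.026 -1.334
v 3.869 -3.312 0.449
v 4.305 -1.858 -1.269
v 4.601 -2.144 0.514
v 0.838 -0.523 -0.098
v 1.837 0.487 1.268
v 0.843 0.867 -1.128
v 1.842 1.876 0.237
v 1.898 -0.896 -0.597
v 2.897 0.113 0.768
v 1.903 0.493 -1.628
v 2.902 1.503 -0.262
v -3.245 -0.878 0.332
v -2.573 -0.951 0.741
v -4.315 -0.442 2.168
v -2.583 -0.584 0.647
v -2.745 -0.285 0.482
v -3.021 -0.122 0.282
v -3.349 -0.132 0.094
v -3.653 -0.313 -0.04
v -3.863 -0.624 -0.089
v -3.932 -0.993 -0.041
v -3.843 -1.335 0.092
v -3.617 -1.573 0.28
v -3.306 -1.652 0.48
v -2.981 -1.553 0.646
v -2.716 -1.3 0.74
v -1.858 2.005 -1.977
v -1.409 1.978 -1.494
v -2.013 0.768 -1
v -2.462 0.795 -1.483
v -1.61 2.126 -1.377
v -2.213 0.915 -0.884
v -1.853 2.252 -1.365
v -2.456 1.041 -0.871
v -2.097 2.336 -1.458
v -2.7 1.125 -0.964
v -2.3 2.363 -1.641
v -2.903 1.152 -1.147
v -2.426 2.327 -1.881
v -3.03 1.117 -1.388
v -2.455 2.237 -2.139
v -3.058 1.026 -1.646
v -2.38 2.106 -2.368
v -2.983 0.895 -1.875
v -2.215 1.958 -2.53
v -2.818 0.747 -2.037
v -1.988 1.818 -2.596
v -2.592 0.607 -2.103
v -1.739 1.71 -2.555
v -2.343 0.5 -2.062
v -1.51 1.654 -2.414
v -2.114 0.443 -1.92
v -1.342 1.658 -2.197
v -1.946 0.447 -1.704
v -1.263 1.723 -1.942
v -1.866 0.512 -1.449
v -1.287 1.836 -1.694
v -1.89 0.625 -1.2
v -1.356 1.712 -3.199
v -0.41 1.237 -1.49
v -0.794 3.68 -2.963
v 0.152 3.205 -1.254
v -0.332 1.495 -3.826
v 0.614 1.02 -2.117
v 0.23 3.463 -3.59
v 1.176 2.988 -1.881
f 2 4 1
f 5 2 1
f 1 4 3
f 3 5 1
f 2 8 4
f 6 2 5
f 6 8 2
f 4 8 3
f 7 5 3
f 3 8 7
f 7 6 5
f 8 6 7
f 10 12 9
f 13 10 9
f 9 12 11
f 11 13 9
f 10 16 12
f 14 10 13
f 14 16 10
f 12 16 11
f 15 13 11
f 11 16 15
f 15 14 13
f 16 14 15
f 18 17 20
f 18 20 19
f 20 17 21
f 20 21 19
f 21 17 22
f 21 22 19
f 22 17 23
f 22 23 19
f 23 17 24
f 23 24 19
f 24 17 25
f 24 25 19
f 25 17 26
f 25 26 19
f 26 17 27
f 26 27 19
f 27 17 28
f 27 28 19
f 28 17 29
f 28 29 19
f 29 17 30
f 29 30 19
f 30 17 31
f 30 31 19
f 31 17 18
f 31 18 19
f 33 32 36
f 33 36 34
f 34 36 37
f 34 37 35
f 36 32 38
f 36 38 37
f 37 38 39
f 37 39 35
f 38 32 40
f 38 40 39
f 39 40 41
f 39 41 35
f 40 32 42
f 40 42 41
f 41 42 43
f 41 43 35
f 42 32 44
f 42 44 43
f 43 44 45
f 43 45 35
f 44 32 46
f 44 46 45
f 45 46 47
f 45 47 35
f 46 32 48
f 46 48 47
f 47 48 49
f 47 49 35
f 48 32 50
f 48 50 49
f 49 50 51
f 49 51 35
f 50 32 52
f 50 52 51
f 51 52 53
f 51 53 35
f 52 32 54
f 52 54 53
f 53 54 55
f 53 55 35
f 54 32 56
f 54 56 55
f 55 56 57
f 55 57 35
f 56 32 58
f 56 58 57
f 57 58 59
f 57 59 35
f 58 32 60
f 58 60 59
f 59 60 61
f 59 61 35
f 60 32 62
f 60 62 61
f 61 62 63
f 61 63 35
f 62 32 33
f 62 33 63
f 63 33 34
f 63 34 35
f 65 67 64
f 68 65 64
f 64 67 66
f 66 68 64
f 65 71 67
f 69 65 68
f 69 71 65
f 67 71 66
f 70 68 66
f 66 71 70
f 70 69 68
f 71 69 70



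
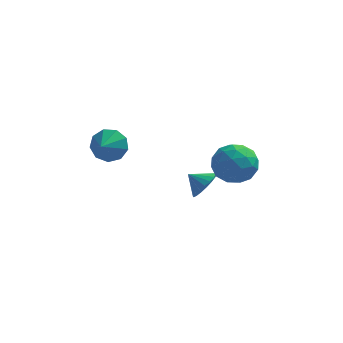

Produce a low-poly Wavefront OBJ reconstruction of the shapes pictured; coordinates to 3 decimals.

v -3.577 1.27 3.419
v -2.948 0.808 2.827
v -3.803 0.27 3.961
v -2.628 1.031 3.372
v -2.752 1.365 3.94
v -3.262 1.656 4.264
v -3.919 1.766 4.192
v -4.417 1.644 3.759
v -4.521 1.347 3.167
v -4.183 1.015 2.693
v -3.562 0.802 2.559
v 2.065 2.097 3.367
v 2.635 2.379 2.326
v 2.185 0.181 2.914
v 2.755 0.463 1.873
v 3.318 0.633 2.941
v 3.244 1.818 3.221
v 1.576 0.742 2.019
v 1.502 1.927 2.299
v 2.332 1.542 1.493
v 3.409 1.474 2.063
v 1.411 1.086 3.177
v 2.488 1.018 3.747
v 2.339 2.407 2.887
v 2.481 0.153 2.353
v 2.812 0.253 2.981
v 3.146 0.419 2.369
v 2.697 2.077 3.413
v 3.032 2.242 2.801
v 3.434 1.216 3.162
v 1.788 0.318 2.439
v 2.123 0.483 1.827
v 1.674 2.141 2.871
v 2.008 2.307 2.259
v 1.386 1.344 2.078
v 2.496 2.08 1.785
v 2.567 0.953 1.518
v 1.874 1.118 1.604
v 1.831 1.814 1.769
v 3.129 2.041 2.12
v 3.2 0.914 1.853
v 3.531 1.014 2.481
v 3.487 1.71 2.646
v 2.951 1.548 1.63
v 1.62 1.646 3.387
v 1.691 0.519 3.12
v 1.333 0.85 2.594
v 1.289 1.546 2.759
v 2.253 1.607 3.722
v 2.324 0.48 3.455
v 2.989 0.746 3.471
v 2.946 1.442 3.636
v 1.869 1.012 3.61
v 0.785 3.321 -0.465
v 1.306 3.165 0.278
v -0.065 3.479 0.165
v 1.342 3.569 0.225
v 1.267 3.925 0.035
v 1.097 4.16 -0.253
v 0.866 4.23 -0.583
v 0.618 4.12 -0.89
v 0.404 3.851 -1.113
v 0.265 3.478 -1.207
v 0.229 3.073 -1.154
v 0.304 2.718 -0.965
v 0.473 2.482 -0.677
v 0.705 2.412 -0.346
v 0.952 2.523 -0.039
v 1.167 2.791 0.183
f 2 1 4
f 2 4 3
f 4 1 5
f 4 5 3
f 5 1 6
f 5 6 3
f 6 1 7
f 6 7 3
f 7 1 8
f 7 8 3
f 8 1 9
f 8 9 3
f 9 1 10
f 9 10 3
f 10 1 11
f 10 11 3
f 11 1 2
f 11 2 3
f 12 49 28
f 49 23 52
f 28 52 17
f 49 52 28
f 12 28 24
f 28 17 29
f 24 29 13
f 28 29 24
f 12 24 33
f 24 13 34
f 33 34 19
f 24 34 33
f 12 33 45
f 33 19 48
f 45 48 22
f 33 48 45
f 12 45 49
f 45 22 53
f 49 53 23
f 45 53 49
f 13 29 40
f 29 17 43
f 40 43 21
f 29 43 40
f 17 52 30
f 52 23 51
f 30 51 16
f 52 51 30
f 23 53 50
f 53 22 46
f 50 46 14
f 53 46 50
f 22 48 47
f 48 19 35
f 47 35 18
f 48 35 47
f 19 34 39
f 34 13 36
f 39 36 20
f 34 36 39
f 15 41 27
f 41 21 42
f 27 42 16
f 41 42 27
f 15 27 25
f 27 16 26
f 25 26 14
f 27 26 25
f 15 25 32
f 25 14 31
f 32 31 18
f 25 31 32
f 15 32 37
f 32 18 38
f 37 38 20
f 32 38 37
f 15 37 41
f 37 20 44
f 41 44 21
f 37 44 41
f 16 42 30
f 42 21 43
f 30 43 17
f 42 43 30
f 14 26 50
f 26 16 51
f 50 51 23
f 26 51 50
f 18 31 47
f 31 14 46
f 47 46 22
f 31 46 47
f 20 38 39
f 38 18 35
f 39 35 19
f 38 35 39
f 21 44 40
f 44 20 36
f 40 36 13
f 44 36 40
f 55 54 57
f 55 57 56
f 57 54 58
f 57 58 56
f 58 54 59
f 58 59 56
f 59 54 60
f 59 60 56
f 60 54 61
f 60 61 56
f 61 54 62
f 61 62 56
f 62 54 63
f 62 63 56
f 63 54 64
f 63 64 56
f 64 54 65
f 64 65 56
f 65 54 66
f 65 66 56
f 66 54 67
f 66 67 56
f 67 54 68
f 67 68 56
f 68 54 69
f 68 69 56
f 69 54 55
f 69 55 56



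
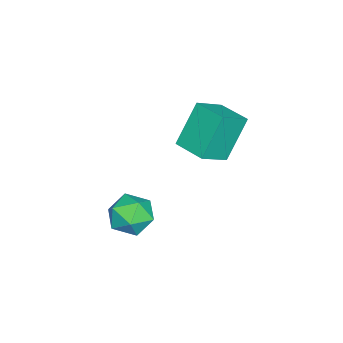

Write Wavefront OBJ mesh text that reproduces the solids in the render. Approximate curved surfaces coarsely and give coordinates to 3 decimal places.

v -1.283 -2.998 -0.247
v -0.71 -3.488 -0.103
v -2.03 -3.952 -0.517
v -1.457 -4.442 -0.373
v -1.777 -4.045 0.201
v -1.315 -3.456 0.368
v -1.425 -3.984 -0.988
v -0.963 -3.395 -0.821
v -0.798 -4.097 -0.561
v -1.015 -4.135 0.174
v -1.725 -3.305 -0.794
v -1.942 -3.343 -0.059
v -3.115 -2.225 1.807
v -3.873 -1.864 3.11
v -2.591 -1.282 1.851
v -3.349 -0.92 3.153
v -2.311 -2.7 2.407
v -3.069 -2.338 3.709
v -1.787 -1.756 2.45
v -2.545 -1.395 3.753
f 1 12 6
f 1 6 2
f 1 2 8
f 1 8 11
f 1 11 12
f 2 6 10
f 6 12 5
f 12 11 3
f 11 8 7
f 8 2 9
f 4 10 5
f 4 5 3
f 4 3 7
f 4 7 9
f 4 9 10
f 5 10 6
f 3 5 12
f 7 3 11
f 9 7 8
f 10 9 2
f 14 16 13
f 17 14 13
f 13 16 15
f 15 17 13
f 14 20 16
f 18 14 17
f 18 20 14
f 16 20 15
f 19 17 15
f 15 20 19
f 19 18 17
f 20 18 19



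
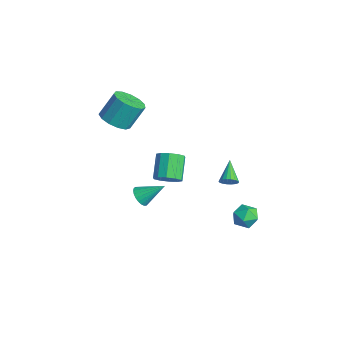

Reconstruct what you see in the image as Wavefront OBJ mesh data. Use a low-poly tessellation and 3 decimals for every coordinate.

v 2.714 4.151 -2.109
v 3.229 4.441 -1.555
v 3.431 3.059 -2.205
v 3.946 3.349 -1.651
v 3.196 3.137 -1.434
v 2.752 3.812 -1.375
v 3.908 3.688 -2.385
v 3.464 4.363 -2.326
v 3.967 4.155 -1.726
v 3.527 3.814 -1.138
v 3.133 3.686 -2.622
v 2.693 3.345 -2.034
v 2.593 3.097 0.604
v 2.921 3.46 0.807
v 1.507 3.643 1.376
v 2.837 3.567 0.614
v 2.705 3.581 0.419
v 2.551 3.499 0.261
v 2.405 3.337 0.17
v 2.296 3.127 0.166
v 2.246 2.912 0.248
v 2.265 2.733 0.4
v 2.349 2.626 0.593
v 2.48 2.613 0.788
v 2.635 2.695 0.947
v 2.78 2.857 1.037
v 2.889 3.066 1.042
v 2.939 3.281 0.96
v -0.208 -0.728 -1.531
v 0.409 -0.939 -1.638
v 0.348 0.428 -0.609
v 0.374 -0.759 -1.842
v 0.238 -0.574 -1.993
v 0.025 -0.416 -2.064
v -0.228 -0.311 -2.042
v -0.477 -0.279 -1.932
v -0.68 -0.325 -1.753
v -0.801 -0.44 -1.535
v -0.82 -0.605 -1.317
v -0.732 -0.792 -1.136
v -0.554 -0.967 -1.023
v -0.316 -1.101 -0.998
v -0.059 -1.171 -1.065
v 0.172 -1.164 -1.212
v 0.337 -1.082 -1.415
v -3.748 -0.771 2.143
v -3.141 -0.121 1.733
v -3.164 0.781 3.127
v -3.772 0.131 3.537
v -3.653 0.049 1.615
v -3.676 0.95 3.008
v -4.195 -0.042 1.664
v -4.218 0.86 3.058
v -4.596 -0.364 1.866
v -4.619 0.538 3.26
v -4.727 -0.815 2.156
v -4.751 0.086 3.549
v -4.548 -1.252 2.441
v -4.571 -0.351 3.835
v -4.115 -1.537 2.632
v -4.138 -0.635 4.026
v -3.565 -1.578 2.668
v -3.589 -0.676 4.062
v -3.074 -1.363 2.537
v -3.097 -0.461 3.931
v -2.797 -0.96 2.281
v -2.82 -0.058 3.675
v -2.821 -0.497 1.981
v -2.845 0.405 3.375
v -3.254 2.102 -3.433
v -2.708 2.696 -3.239
v -3.78 3.333 -2.173
v -4.326 2.738 -2.367
v -2.995 2.866 -3.629
v -4.067 3.502 -2.563
v -3.381 2.743 -3.944
v -4.453 3.38 -2.878
v -3.718 2.376 -4.064
v -4.79 3.012 -2.998
v -3.878 1.904 -3.943
v -4.95 2.54 -2.877
v -3.8 1.507 -3.627
v -4.872 2.144 -2.561
v -3.513 1.338 -3.237
v -4.585 1.974 -2.171
v -3.127 1.46 -2.922
v -4.199 2.097 -1.856
v -2.79 1.828 -2.802
v -3.862 2.464 -1.736
v -2.63 2.3 -2.923
v -3.702 2.936 -1.857
f 1 12 6
f 1 6 2
f 1 2 8
f 1 8 11
f 1 11 12
f 2 6 10
f 6 12 5
f 12 11 3
f 11 8 7
f 8 2 9
f 4 10 5
f 4 5 3
f 4 3 7
f 4 7 9
f 4 9 10
f 5 10 6
f 3 5 12
f 7 3 11
f 9 7 8
f 10 9 2
f 14 13 16
f 14 16 15
f 16 13 17
f 16 17 15
f 17 13 18
f 17 18 15
f 18 13 19
f 18 19 15
f 19 13 20
f 19 20 15
f 20 13 21
f 20 21 15
f 21 13 22
f 21 22 15
f 22 13 23
f 22 23 15
f 23 13 24
f 23 24 15
f 24 13 25
f 24 25 15
f 25 13 26
f 25 26 15
f 26 13 27
f 26 27 15
f 27 13 28
f 27 28 15
f 28 13 14
f 28 14 15
f 30 29 32
f 30 32 31
f 32 29 33
f 32 33 31
f 33 29 34
f 33 34 31
f 34 29 35
f 34 35 31
f 35 29 36
f 35 36 31
f 36 29 37
f 36 37 31
f 37 29 38
f 37 38 31
f 38 29 39
f 38 39 31
f 39 29 40
f 39 40 31
f 40 29 41
f 40 41 31
f 41 29 42
f 41 42 31
f 42 29 43
f 42 43 31
f 43 29 44
f 43 44 31
f 44 29 45
f 44 45 31
f 45 29 30
f 45 30 31
f 47 46 50
f 47 50 48
f 48 50 51
f 48 51 49
f 50 46 52
f 50 52 51
f 51 52 53
f 51 53 49
f 52 46 54
f 52 54 53
f 53 54 55
f 53 55 49
f 54 46 56
f 54 56 55
f 55 56 57
f 55 57 49
f 56 46 58
f 56 58 57
f 57 58 59
f 57 59 49
f 58 46 60
f 58 60 59
f 59 60 61
f 59 61 49
f 60 46 62
f 60 62 61
f 61 62 63
f 61 63 49
f 62 46 64
f 62 64 63
f 63 64 65
f 63 65 49
f 64 46 66
f 64 66 65
f 65 66 67
f 65 67 49
f 66 46 68
f 66 68 67
f 67 68 69
f 67 69 49
f 68 46 47
f 68 47 69
f 69 47 48
f 69 48 49
f 71 70 74
f 71 74 72
f 72 74 75
f 72 75 73
f 74 70 76
f 74 76 75
f 75 76 77
f 75 77 73
f 76 70 78
f 76 78 77
f 77 78 79
f 77 79 73
f 78 70 80
f 78 80 79
f 79 80 81
f 79 81 73
f 80 70 82
f 80 82 81
f 81 82 83
f 81 83 73
f 82 70 84
f 82 84 83
f 83 84 85
f 83 85 73
f 84 70 86
f 84 86 85
f 85 86 87
f 85 87 73
f 86 70 88
f 86 88 87
f 87 88 89
f 87 89 73
f 88 70 90
f 88 90 89
f 89 90 91
f 89 91 73
f 90 70 71
f 90 71 91
f 91 71 72
f 91 72 73



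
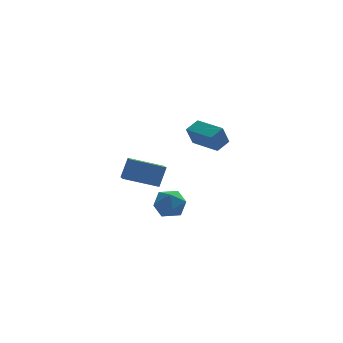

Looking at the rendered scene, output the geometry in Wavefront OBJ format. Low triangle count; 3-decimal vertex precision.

v -0.179 -1.76 -3.286
v 0.71 -1.813 -3.902
v 0.63 -2.687 -2.038
v 1.519 -2.74 -2.654
v 1.214 -1.794 -2.223
v 0.714 -1.221 -2.994
v 0.626 -3.279 -2.946
v 0.126 -2.706 -3.717
v 1.208 -2.751 -3.691
v 1.571 -1.834 -3.245
v -0.231 -2.666 -2.695
v 0.132 -1.749 -2.249
v -2.298 -4.326 0.214
v -1.826 -3.916 1.466
v -2.248 -3.288 -0.146
v -1.776 -2.877 1.107
v -0.324 -4.643 -0.427
v 0.148 -4.232 0.826
v -0.274 -3.604 -0.786
v 0.198 -3.194 0.466
v 3.207 4.406 -1.232
v 2.735 4.041 0.056
v 4.019 4.971 -0.775
v 3.548 4.606 0.513
v 4.392 2.734 -1.273
v 3.921 2.369 0.015
v 5.205 3.299 -0.816
v 4.733 2.934 0.472
f 1 12 6
f 1 6 2
f 1 2 8
f 1 8 11
f 1 11 12
f 2 6 10
f 6 12 5
f 12 11 3
f 11 8 7
f 8 2 9
f 4 10 5
f 4 5 3
f 4 3 7
f 4 7 9
f 4 9 10
f 5 10 6
f 3 5 12
f 7 3 11
f 9 7 8
f 10 9 2
f 14 16 13
f 17 14 13
f 13 16 15
f 15 17 13
f 14 20 16
f 18 14 17
f 18 20 14
f 16 20 15
f 19 17 15
f 15 20 19
f 19 18 17
f 20 18 19
f 22 24 21
f 25 22 21
f 21 24 23
f 23 25 21
f 22 28 24
f 26 22 25
f 26 28 22
f 24 28 23
f 27 25 23
f 23 28 27
f 27 26 25
f 28 26 27



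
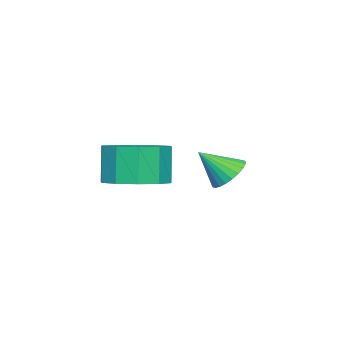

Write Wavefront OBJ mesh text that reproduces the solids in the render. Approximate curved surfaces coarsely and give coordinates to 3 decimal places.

v 1.311 -3.087 2.074
v 2.046 -3.812 2.197
v 1.684 -3.959 3.49
v 0.949 -3.233 3.366
v 2.306 -3.241 2.335
v 1.944 -3.387 3.627
v 2.186 -2.61 2.373
v 1.824 -2.757 3.665
v 1.732 -2.162 2.297
v 1.37 -2.309 3.589
v 1.117 -2.067 2.135
v 0.755 -2.214 3.428
v 0.576 -2.361 1.95
v 0.214 -2.508 3.243
v 0.316 -2.933 1.813
v -0.046 -3.079 3.105
v 0.436 -3.563 1.775
v 0.074 -3.71 3.067
v 0.89 -4.011 1.851
v 0.528 -4.158 3.143
v 1.505 -4.106 2.012
v 1.143 -4.253 3.305
v 1.812 -0.021 3.021
v 2.393 -0.051 2.733
v 2.188 -0.779 3.859
v 2.427 0.143 2.893
v 2.368 0.312 3.072
v 2.223 0.43 3.244
v 2.016 0.479 3.382
v 1.778 0.452 3.465
v 1.545 0.354 3.481
v 1.353 0.198 3.426
v 1.23 0.008 3.31
v 1.196 -0.185 3.15
v 1.256 -0.354 2.97
v 1.4 -0.472 2.799
v 1.607 -0.522 2.661
v 1.845 -0.495 2.578
v 2.078 -0.396 2.562
v 2.271 -0.24 2.617
f 2 1 5
f 2 5 3
f 3 5 6
f 3 6 4
f 5 1 7
f 5 7 6
f 6 7 8
f 6 8 4
f 7 1 9
f 7 9 8
f 8 9 10
f 8 10 4
f 9 1 11
f 9 11 10
f 10 11 12
f 10 12 4
f 11 1 13
f 11 13 12
f 12 13 14
f 12 14 4
f 13 1 15
f 13 15 14
f 14 15 16
f 14 16 4
f 15 1 17
f 15 17 16
f 16 17 18
f 16 18 4
f 17 1 19
f 17 19 18
f 18 19 20
f 18 20 4
f 19 1 21
f 19 21 20
f 20 21 22
f 20 22 4
f 21 1 2
f 21 2 22
f 22 2 3
f 22 3 4
f 24 23 26
f 24 26 25
f 26 23 27
f 26 27 25
f 27 23 28
f 27 28 25
f 28 23 29
f 28 29 25
f 29 23 30
f 29 30 25
f 30 23 31
f 30 31 25
f 31 23 32
f 31 32 25
f 32 23 33
f 32 33 25
f 33 23 34
f 33 34 25
f 34 23 35
f 34 35 25
f 35 23 36
f 35 36 25
f 36 23 37
f 36 37 25
f 37 23 38
f 37 38 25
f 38 23 39
f 38 39 25
f 39 23 40
f 39 40 25
f 40 23 24
f 40 24 25



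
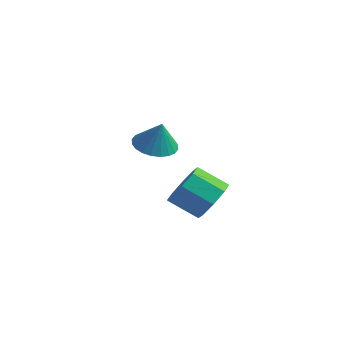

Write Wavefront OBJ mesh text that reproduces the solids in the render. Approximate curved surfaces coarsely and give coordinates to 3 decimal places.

v -1.484 -0.258 -2.247
v -0.847 -0.393 -1.436
v -2.018 -0.917 -0.603
v -2.656 -0.782 -1.413
v -1.178 0.331 -1.446
v -2.35 -0.194 -0.613
v -1.689 0.71 -1.925
v -2.86 0.185 -1.092
v -2.08 0.522 -2.592
v -3.251 -0.003 -1.759
v -2.122 -0.123 -3.057
v -3.293 -0.647 -2.224
v -1.79 -0.846 -3.047
v -2.962 -1.371 -2.214
v -1.28 -1.225 -2.568
v -2.451 -1.75 -1.735
v -0.889 -1.037 -1.901
v -2.06 -1.562 -1.068
v -1.54 -3.811 2.221
v -0.698 -3.663 1.94
v -1.12 -3.889 3.439
v -0.809 -3.335 1.999
v -1.032 -3.08 2.092
v -1.331 -2.936 2.205
v -1.663 -2.925 2.32
v -1.976 -3.049 2.421
v -2.222 -3.289 2.49
v -2.365 -3.609 2.519
v -2.382 -3.959 2.503
v -2.271 -4.287 2.444
v -2.049 -4.542 2.35
v -1.749 -4.686 2.238
v -1.418 -4.697 2.123
v -1.105 -4.573 2.022
v -0.858 -4.333 1.953
v -0.715 -4.014 1.924
f 2 1 5
f 2 5 3
f 3 5 6
f 3 6 4
f 5 1 7
f 5 7 6
f 6 7 8
f 6 8 4
f 7 1 9
f 7 9 8
f 8 9 10
f 8 10 4
f 9 1 11
f 9 11 10
f 10 11 12
f 10 12 4
f 11 1 13
f 11 13 12
f 12 13 14
f 12 14 4
f 13 1 15
f 13 15 14
f 14 15 16
f 14 16 4
f 15 1 17
f 15 17 16
f 16 17 18
f 16 18 4
f 17 1 2
f 17 2 18
f 18 2 3
f 18 3 4
f 20 19 22
f 20 22 21
f 22 19 23
f 22 23 21
f 23 19 24
f 23 24 21
f 24 19 25
f 24 25 21
f 25 19 26
f 25 26 21
f 26 19 27
f 26 27 21
f 27 19 28
f 27 28 21
f 28 19 29
f 28 29 21
f 29 19 30
f 29 30 21
f 30 19 31
f 30 31 21
f 31 19 32
f 31 32 21
f 32 19 33
f 32 33 21
f 33 19 34
f 33 34 21
f 34 19 35
f 34 35 21
f 35 19 36
f 35 36 21
f 36 19 20
f 36 20 21



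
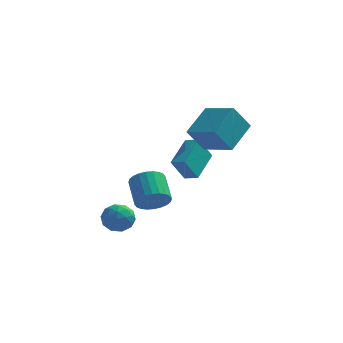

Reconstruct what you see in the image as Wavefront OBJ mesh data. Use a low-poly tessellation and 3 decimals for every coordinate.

v 0.688 -2.74 0.235
v 1.44 -3.052 0.481
v 1.134 -0.988 1.09
v 1.886 -1.3 1.335
v 1.314 -2.26 -1.075
v 2.066 -2.572 -0.83
v 1.76 -0.508 -0.221
v 2.512 -0.82 0.025
v 3.111 -3.928 3.056
v 3.812 -2.284 4.101
v 1.525 -2.92 2.535
v 2.225 -1.276 3.58
v 3.915 -3.384 1.66
v 4.615 -1.74 2.705
v 2.328 -2.376 1.139
v 3.029 -0.732 2.184
v -2.679 -3.476 -3.868
v -2.369 -3.1 -3.057
v -1.371 -4.26 -4.003
v -1.061 -3.884 -3.192
v -1.775 -4.505 -3.184
v -2.583 -4.021 -3.1
v -1.157 -3.339 -3.96
v -1.965 -2.855 -3.876
v -1.428 -3.015 -3.114
v -1.811 -3.736 -2.634
v -1.929 -3.624 -4.426
v -2.312 -4.345 -3.946
v -2.639 -3.219 -3.45
v -1.101 -4.141 -3.61
v -1.521 -4.506 -3.605
v -1.339 -4.285 -3.128
v -2.765 -3.76 -3.476
v -2.583 -3.539 -2.999
v -2.233 -4.365 -3.074
v -1.157 -3.821 -4.061
v -0.975 -3.6 -3.584
v -2.401 -3.075 -3.932
v -2.219 -2.854 -3.455
v -1.507 -2.995 -3.986
v -1.904 -2.948 -3.007
v -1.135 -3.409 -3.087
v -1.191 -3.089 -3.538
v -1.666 -2.804 -3.489
v -2.128 -3.372 -2.725
v -1.36 -3.833 -2.805
v -1.779 -4.198 -2.8
v -2.254 -3.913 -2.75
v -1.575 -3.322 -2.758
v -2.38 -3.527 -4.255
v -1.612 -3.988 -4.335
v -1.486 -3.447 -4.31
v -1.961 -3.162 -4.26
v -2.605 -3.951 -3.973
v -1.836 -4.412 -4.053
v -2.074 -4.556 -3.571
v -2.549 -4.271 -3.522
v -2.165 -4.038 -4.302
v -0.023 -3.8 -2.131
v 0.578 -3.214 -2.597
v 0.004 -1.893 -1.674
v -0.597 -2.48 -1.209
v 0.274 -3.194 -2.814
v -0.3 -1.874 -1.891
v -0.076 -3.267 -2.928
v -0.65 -1.946 -2.005
v -0.417 -3.42 -2.92
v -0.991 -2.1 -1.997
v -0.699 -3.632 -2.792
v -1.273 -2.312 -1.87
v -0.877 -3.869 -2.564
v -1.451 -2.549 -1.641
v -0.926 -4.096 -2.27
v -1.5 -2.775 -1.347
v -0.837 -4.278 -1.954
v -1.411 -2.957 -1.032
v -0.624 -4.387 -1.666
v -1.198 -3.066 -0.743
v -0.32 -4.406 -1.449
v -0.894 -3.086 -0.526
v 0.03 -4.334 -1.335
v -0.544 -3.013 -0.412
v 0.371 -4.18 -1.343
v -0.203 -2.86 -0.42
v 0.653 -3.968 -1.47
v 0.079 -2.648 -0.548
v 0.831 -3.731 -1.699
v 0.257 -2.411 -0.776
v 0.88 -3.505 -1.993
v 0.306 -2.184 -1.07
v 0.791 -3.323 -2.308
v 0.217 -2.002 -1.386
f 2 4 1
f 5 2 1
f 1 4 3
f 3 5 1
f 2 8 4
f 6 2 5
f 6 8 2
f 4 8 3
f 7 5 3
f 3 8 7
f 7 6 5
f 8 6 7
f 10 12 9
f 13 10 9
f 9 12 11
f 11 13 9
f 10 16 12
f 14 10 13
f 14 16 10
f 12 16 11
f 15 13 11
f 11 16 15
f 15 14 13
f 16 14 15
f 17 54 33
f 54 28 57
f 33 57 22
f 54 57 33
f 17 33 29
f 33 22 34
f 29 34 18
f 33 34 29
f 17 29 38
f 29 18 39
f 38 39 24
f 29 39 38
f 17 38 50
f 38 24 53
f 50 53 27
f 38 53 50
f 17 50 54
f 50 27 58
f 54 58 28
f 50 58 54
f 18 34 45
f 34 22 48
f 45 48 26
f 34 48 45
f 22 57 35
f 57 28 56
f 35 56 21
f 57 56 35
f 28 58 55
f 58 27 51
f 55 51 19
f 58 51 55
f 27 53 52
f 53 24 40
f 52 40 23
f 53 40 52
f 24 39 44
f 39 18 41
f 44 41 25
f 39 41 44
f 20 46 32
f 46 26 47
f 32 47 21
f 46 47 32
f 20 32 30
f 32 21 31
f 30 31 19
f 32 31 30
f 20 30 37
f 30 19 36
f 37 36 23
f 30 36 37
f 20 37 42
f 37 23 43
f 42 43 25
f 37 43 42
f 20 42 46
f 42 25 49
f 46 49 26
f 42 49 46
f 21 47 35
f 47 26 48
f 35 48 22
f 47 48 35
f 19 31 55
f 31 21 56
f 55 56 28
f 31 56 55
f 23 36 52
f 36 19 51
f 52 51 27
f 36 51 52
f 25 43 44
f 43 23 40
f 44 40 24
f 43 40 44
f 26 49 45
f 49 25 41
f 45 41 18
f 49 41 45
f 60 59 63
f 60 63 61
f 61 63 64
f 61 64 62
f 63 59 65
f 63 65 64
f 64 65 66
f 64 66 62
f 65 59 67
f 65 67 66
f 66 67 68
f 66 68 62
f 67 59 69
f 67 69 68
f 68 69 70
f 68 70 62
f 69 59 71
f 69 71 70
f 70 71 72
f 70 72 62
f 71 59 73
f 71 73 72
f 72 73 74
f 72 74 62
f 73 59 75
f 73 75 74
f 74 75 76
f 74 76 62
f 75 59 77
f 75 77 76
f 76 77 78
f 76 78 62
f 77 59 79
f 77 79 78
f 78 79 80
f 78 80 62
f 79 59 81
f 79 81 80
f 80 81 82
f 80 82 62
f 81 59 83
f 81 83 82
f 82 83 84
f 82 84 62
f 83 59 85
f 83 85 84
f 84 85 86
f 84 86 62
f 85 59 87
f 85 87 86
f 86 87 88
f 86 88 62
f 87 59 89
f 87 89 88
f 88 89 90
f 88 90 62
f 89 59 91
f 89 91 90
f 90 91 92
f 90 92 62
f 91 59 60
f 91 60 92
f 92 60 61
f 92 61 62



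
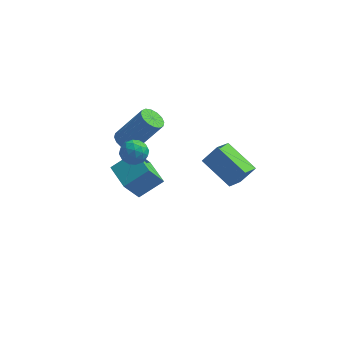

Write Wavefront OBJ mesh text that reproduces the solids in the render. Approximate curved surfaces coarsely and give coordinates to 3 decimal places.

v -0.778 -1.439 2.678
v -0.254 -1.769 2.299
v -1.566 -2.191 2.241
v -1.042 -2.521 1.862
v -1.057 -2.576 2.585
v -0.569 -2.111 2.856
v -1.251 -1.849 1.684
v -0.763 -1.384 1.955
v -0.546 -2.022 1.685
v -0.426 -2.471 2.242
v -1.394 -1.489 2.298
v -1.274 -1.938 2.855
v -0.447 -1.538 2.527
v -1.373 -2.422 2.013
v -1.382 -2.454 2.438
v -1.074 -2.648 2.215
v -0.632 -1.739 2.854
v -0.324 -1.933 2.631
v -0.796 -2.408 2.799
v -1.496 -2.027 1.909
v -1.188 -2.221 1.686
v -0.746 -1.312 2.325
v -0.438 -1.506 2.102
v -1.024 -1.552 1.741
v -0.31 -1.88 1.944
v -0.774 -2.322 1.687
v -0.896 -1.927 1.582
v -0.61 -1.654 1.741
v -0.24 -2.145 2.271
v -0.703 -2.586 2.014
v -0.712 -2.619 2.439
v -0.425 -2.346 2.598
v -0.412 -2.293 1.91
v -1.117 -1.374 2.526
v -1.58 -1.815 2.269
v -1.395 -1.614 1.942
v -1.108 -1.341 2.101
v -1.046 -1.638 2.853
v -1.51 -2.08 2.596
v -1.21 -2.306 2.799
v -0.924 -2.033 2.958
v -1.408 -1.667 2.63
v -2.964 2.595 -3.381
v -1.828 3.261 -2.563
v -2.351 3.268 -4.781
v -1.215 3.934 -3.963
v -2.065 1.326 -3.597
v -0.929 1.992 -2.779
v -1.452 1.999 -4.997
v -0.316 2.665 -4.179
v 3.075 1.492 -2.966
v 1.579 2.511 -2.116
v 3.475 2.576 -3.561
v 1.979 3.595 -2.711
v 3.781 1.745 -2.029
v 2.285 2.764 -1.179
v 4.181 2.829 -2.624
v 2.685 3.848 -1.774
v -1.939 1.395 -0.094
v -1.397 1.221 -0.467
v -0.119 1.412 1.302
v -0.661 1.585 1.674
v -1.416 1.572 -0.491
v -0.138 1.763 1.277
v -1.575 1.875 -0.409
v -0.297 2.066 1.359
v -1.831 2.049 -0.243
v -0.554 2.24 1.526
v -2.116 2.048 -0.036
v -0.839 2.239 1.732
v -2.354 1.872 0.154
v -1.076 2.063 1.923
v -2.481 1.568 0.278
v -1.203 1.759 2.047
v -2.462 1.217 0.303
v -1.184 1.408 2.071
v -2.303 0.914 0.221
v -1.025 1.105 1.989
v -2.046 0.74 0.054
v -0.769 0.931 1.823
v -1.761 0.741 -0.152
v -0.484 0.932 1.616
v -1.524 0.917 -0.343
v -0.246 1.108 1.426
f 1 38 17
f 38 12 41
f 17 41 6
f 38 41 17
f 1 17 13
f 17 6 18
f 13 18 2
f 17 18 13
f 1 13 22
f 13 2 23
f 22 23 8
f 13 23 22
f 1 22 34
f 22 8 37
f 34 37 11
f 22 37 34
f 1 34 38
f 34 11 42
f 38 42 12
f 34 42 38
f 2 18 29
f 18 6 32
f 29 32 10
f 18 32 29
f 6 41 19
f 41 12 40
f 19 40 5
f 41 40 19
f 12 42 39
f 42 11 35
f 39 35 3
f 42 35 39
f 11 37 36
f 37 8 24
f 36 24 7
f 37 24 36
f 8 23 28
f 23 2 25
f 28 25 9
f 23 25 28
f 4 30 16
f 30 10 31
f 16 31 5
f 30 31 16
f 4 16 14
f 16 5 15
f 14 15 3
f 16 15 14
f 4 14 21
f 14 3 20
f 21 20 7
f 14 20 21
f 4 21 26
f 21 7 27
f 26 27 9
f 21 27 26
f 4 26 30
f 26 9 33
f 30 33 10
f 26 33 30
f 5 31 19
f 31 10 32
f 19 32 6
f 31 32 19
f 3 15 39
f 15 5 40
f 39 40 12
f 15 40 39
f 7 20 36
f 20 3 35
f 36 35 11
f 20 35 36
f 9 27 28
f 27 7 24
f 28 24 8
f 27 24 28
f 10 33 29
f 33 9 25
f 29 25 2
f 33 25 29
f 44 46 43
f 47 44 43
f 43 46 45
f 45 47 43
f 44 50 46
f 48 44 47
f 48 50 44
f 46 50 45
f 49 47 45
f 45 50 49
f 49 48 47
f 50 48 49
f 52 54 51
f 55 52 51
f 51 54 53
f 53 55 51
f 52 58 54
f 56 52 55
f 56 58 52
f 54 58 53
f 57 55 53
f 53 58 57
f 57 56 55
f 58 56 57
f 60 59 63
f 60 63 61
f 61 63 64
f 61 64 62
f 63 59 65
f 63 65 64
f 64 65 66
f 64 66 62
f 65 59 67
f 65 67 66
f 66 67 68
f 66 68 62
f 67 59 69
f 67 69 68
f 68 69 70
f 68 70 62
f 69 59 71
f 69 71 70
f 70 71 72
f 70 72 62
f 71 59 73
f 71 73 72
f 72 73 74
f 72 74 62
f 73 59 75
f 73 75 74
f 74 75 76
f 74 76 62
f 75 59 77
f 75 77 76
f 76 77 78
f 76 78 62
f 77 59 79
f 77 79 78
f 78 79 80
f 78 80 62
f 79 59 81
f 79 81 80
f 80 81 82
f 80 82 62
f 81 59 83
f 81 83 82
f 82 83 84
f 82 84 62
f 83 59 60
f 83 60 84
f 84 60 61
f 84 61 62

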